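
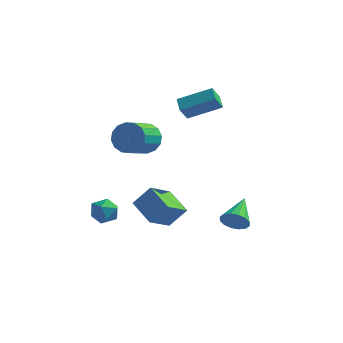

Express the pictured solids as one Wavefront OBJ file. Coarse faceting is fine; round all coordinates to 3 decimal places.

v -2.97 -3.155 -2.26
v -2.265 -3.63 -2.116
v -3.595 -3.75 -1.164
v -2.89 -4.225 -1.02
v -2.87 -3.374 -0.886
v -2.485 -3.006 -1.563
v -3.375 -4.374 -1.717
v -2.99 -4.006 -2.394
v -2.516 -4.383 -1.781
v -2.204 -3.765 -1.267
v -3.656 -3.615 -2.013
v -3.344 -2.997 -1.499
v 2.907 -0.098 -3.221
v 3.202 -0.401 -2.507
v 2.853 1.698 -2.439
v 3.55 -0.291 -2.734
v 3.726 -0.13 -3.092
v 3.682 0.039 -3.484
v 3.43 0.172 -3.806
v 3.038 0.233 -3.971
v 2.611 0.205 -3.936
v 2.263 0.095 -3.709
v 2.087 -0.066 -3.351
v 2.131 -0.235 -2.959
v 2.383 -0.368 -2.637
v 2.775 -0.429 -2.472
v -0.882 -2.582 -2.666
v -2.183 -1.635 -2.004
v -0.326 -1.176 -3.586
v -1.627 -0.228 -2.924
v -0.033 -2.192 -1.556
v -1.334 -1.244 -0.894
v 0.523 -0.785 -2.476
v -0.778 0.162 -1.814
v -2.932 2.128 0.859
v -2.617 1.652 -0.01
v -2.934 0.016 0.771
v -3.248 0.492 1.641
v -2.172 1.707 0.287
v -2.488 0.072 1.068
v -1.93 1.876 0.738
v -2.247 0.24 1.519
v -1.957 2.112 1.221
v -2.273 0.476 2.002
v -2.245 2.352 1.607
v -2.561 0.716 2.388
v -2.717 2.532 1.793
v -3.033 0.897 2.574
v -3.246 2.604 1.729
v -3.563 0.968 2.51
v -3.692 2.548 1.432
v -4.008 0.913 2.213
v -3.933 2.38 0.981
v -4.25 0.744 1.762
v -3.907 2.144 0.498
v -4.223 0.508 1.279
v -3.619 1.904 0.112
v -3.935 0.268 0.893
v -3.147 1.723 -0.074
v -3.463 0.088 0.707
v -0.621 2.412 2.637
v -0.838 1.829 3.495
v -1.06 3.156 3.032
v -1.277 2.573 3.89
v 1.157 3.007 3.49
v 0.94 2.424 4.348
v 0.718 3.751 3.885
v 0.501 3.168 4.743
f 1 12 6
f 1 6 2
f 1 2 8
f 1 8 11
f 1 11 12
f 2 6 10
f 6 12 5
f 12 11 3
f 11 8 7
f 8 2 9
f 4 10 5
f 4 5 3
f 4 3 7
f 4 7 9
f 4 9 10
f 5 10 6
f 3 5 12
f 7 3 11
f 9 7 8
f 10 9 2
f 14 13 16
f 14 16 15
f 16 13 17
f 16 17 15
f 17 13 18
f 17 18 15
f 18 13 19
f 18 19 15
f 19 13 20
f 19 20 15
f 20 13 21
f 20 21 15
f 21 13 22
f 21 22 15
f 22 13 23
f 22 23 15
f 23 13 24
f 23 24 15
f 24 13 25
f 24 25 15
f 25 13 26
f 25 26 15
f 26 13 14
f 26 14 15
f 28 30 27
f 31 28 27
f 27 30 29
f 29 31 27
f 28 34 30
f 32 28 31
f 32 34 28
f 30 34 29
f 33 31 29
f 29 34 33
f 33 32 31
f 34 32 33
f 36 35 39
f 36 39 37
f 37 39 40
f 37 40 38
f 39 35 41
f 39 41 40
f 40 41 42
f 40 42 38
f 41 35 43
f 41 43 42
f 42 43 44
f 42 44 38
f 43 35 45
f 43 45 44
f 44 45 46
f 44 46 38
f 45 35 47
f 45 47 46
f 46 47 48
f 46 48 38
f 47 35 49
f 47 49 48
f 48 49 50
f 48 50 38
f 49 35 51
f 49 51 50
f 50 51 52
f 50 52 38
f 51 35 53
f 51 53 52
f 52 53 54
f 52 54 38
f 53 35 55
f 53 55 54
f 54 55 56
f 54 56 38
f 55 35 57
f 55 57 56
f 56 57 58
f 56 58 38
f 57 35 59
f 57 59 58
f 58 59 60
f 58 60 38
f 59 35 36
f 59 36 60
f 60 36 37
f 60 37 38
f 62 64 61
f 65 62 61
f 61 64 63
f 63 65 61
f 62 68 64
f 66 62 65
f 66 68 62
f 64 68 63
f 67 65 63
f 63 68 67
f 67 66 65
f 68 66 67



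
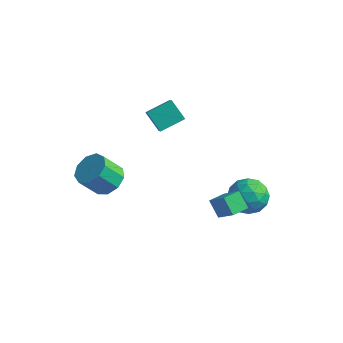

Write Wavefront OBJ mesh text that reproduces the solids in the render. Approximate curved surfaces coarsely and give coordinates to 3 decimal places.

v -2.499 0.115 2.228
v -1.619 -1.057 3.545
v -1.836 1.133 2.692
v -0.957 -0.039 4.009
v -1.623 -0.101 1.451
v -0.744 -1.273 2.768
v -0.961 0.917 1.915
v -0.081 -0.255 3.232
v 2.505 -1.462 -1.802
v 1.855 -1.213 -1.085
v 2.786 -0.618 -1.841
v 2.135 -0.369 -1.123
v 3.445 -1.731 -0.857
v 2.794 -1.482 -0.139
v 3.725 -0.887 -0.895
v 3.075 -0.638 -0.178
v 2.479 2.341 -2.978
v 3.265 1.648 -3.066
v 1.515 1.152 -2.234
v 2.301 0.459 -2.322
v 2.387 1.27 -1.658
v 2.982 2.005 -2.118
v 1.798 0.795 -3.182
v 2.393 1.53 -3.642
v 2.844 0.693 -3.192
v 3.208 0.987 -2.251
v 1.572 1.813 -3.049
v 1.936 2.107 -2.108
v 2.956 2.099 -3.087
v 1.824 0.701 -2.213
v 1.874 1.178 -1.823
v 2.336 0.771 -1.875
v 2.79 2.308 -2.53
v 3.252 1.901 -2.582
v 2.736 1.679 -1.754
v 1.528 0.899 -2.718
v 1.99 0.492 -2.77
v 2.444 2.029 -3.425
v 2.906 1.622 -3.477
v 2.044 1.121 -3.546
v 3.171 1.13 -3.213
v 2.605 0.432 -2.776
v 2.309 0.629 -3.281
v 2.659 1.061 -3.551
v 3.385 1.303 -2.66
v 2.819 0.604 -2.223
v 2.869 1.081 -1.832
v 3.219 1.513 -2.102
v 3.138 0.741 -2.734
v 1.961 2.196 -3.077
v 1.395 1.497 -2.64
v 1.561 1.287 -3.198
v 1.911 1.719 -3.468
v 2.175 2.368 -2.524
v 1.609 1.67 -2.087
v 2.121 1.739 -1.749
v 2.471 2.171 -2.019
v 1.642 2.059 -2.566
v -2.56 -2.858 -0.54
v -2.103 -3.618 -0.744
v -2.684 -4.262 0.356
v -3.14 -3.502 0.56
v -1.766 -3.265 -0.358
v -2.347 -3.908 0.741
v -1.8 -2.72 -0.058
v -2.381 -3.364 1.042
v -2.19 -2.241 0.017
v -2.771 -2.884 1.117
v -2.752 -2.05 -0.168
v -3.333 -2.694 0.931
v -3.225 -2.237 -0.528
v -3.806 -2.881 0.572
v -3.386 -2.715 -0.893
v -3.967 -3.359 0.207
v -3.161 -3.26 -1.092
v -3.741 -3.904 0.007
v -2.654 -3.617 -1.034
v -3.235 -4.26 0.066
f 2 4 1
f 5 2 1
f 1 4 3
f 3 5 1
f 2 8 4
f 6 2 5
f 6 8 2
f 4 8 3
f 7 5 3
f 3 8 7
f 7 6 5
f 8 6 7
f 10 12 9
f 13 10 9
f 9 12 11
f 11 13 9
f 10 16 12
f 14 10 13
f 14 16 10
f 12 16 11
f 15 13 11
f 11 16 15
f 15 14 13
f 16 14 15
f 17 54 33
f 54 28 57
f 33 57 22
f 54 57 33
f 17 33 29
f 33 22 34
f 29 34 18
f 33 34 29
f 17 29 38
f 29 18 39
f 38 39 24
f 29 39 38
f 17 38 50
f 38 24 53
f 50 53 27
f 38 53 50
f 17 50 54
f 50 27 58
f 54 58 28
f 50 58 54
f 18 34 45
f 34 22 48
f 45 48 26
f 34 48 45
f 22 57 35
f 57 28 56
f 35 56 21
f 57 56 35
f 28 58 55
f 58 27 51
f 55 51 19
f 58 51 55
f 27 53 52
f 53 24 40
f 52 40 23
f 53 40 52
f 24 39 44
f 39 18 41
f 44 41 25
f 39 41 44
f 20 46 32
f 46 26 47
f 32 47 21
f 46 47 32
f 20 32 30
f 32 21 31
f 30 31 19
f 32 31 30
f 20 30 37
f 30 19 36
f 37 36 23
f 30 36 37
f 20 37 42
f 37 23 43
f 42 43 25
f 37 43 42
f 20 42 46
f 42 25 49
f 46 49 26
f 42 49 46
f 21 47 35
f 47 26 48
f 35 48 22
f 47 48 35
f 19 31 55
f 31 21 56
f 55 56 28
f 31 56 55
f 23 36 52
f 36 19 51
f 52 51 27
f 36 51 52
f 25 43 44
f 43 23 40
f 44 40 24
f 43 40 44
f 26 49 45
f 49 25 41
f 45 41 18
f 49 41 45
f 60 59 63
f 60 63 61
f 61 63 64
f 61 64 62
f 63 59 65
f 63 65 64
f 64 65 66
f 64 66 62
f 65 59 67
f 65 67 66
f 66 67 68
f 66 68 62
f 67 59 69
f 67 69 68
f 68 69 70
f 68 70 62
f 69 59 71
f 69 71 70
f 70 71 72
f 70 72 62
f 71 59 73
f 71 73 72
f 72 73 74
f 72 74 62
f 73 59 75
f 73 75 74
f 74 75 76
f 74 76 62
f 75 59 77
f 75 77 76
f 76 77 78
f 76 78 62
f 77 59 60
f 77 60 78
f 78 60 61
f 78 61 62



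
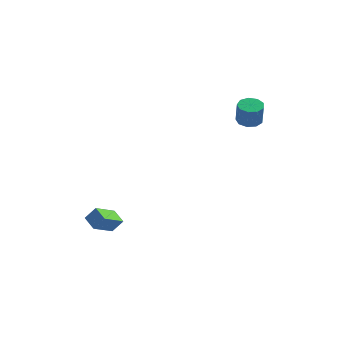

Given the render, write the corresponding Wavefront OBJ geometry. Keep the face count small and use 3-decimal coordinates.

v -1.592 -2.666 -3.9
v -2.02 -3.901 -3.186
v -2.33 -2.196 -3.53
v -2.758 -3.432 -2.816
v -1.082 -2.428 -3.184
v -1.51 -3.664 -2.47
v -1.82 -1.959 -2.814
v -2.248 -3.194 -2.1
v 3.9 2.115 3.189
v 4.445 1.72 2.996
v 4.645 1.39 4.238
v 4.1 1.785 4.431
v 4.591 2.166 3.091
v 4.791 1.836 4.333
v 4.414 2.588 3.232
v 4.614 2.258 4.473
v 3.996 2.789 3.353
v 4.197 2.459 4.594
v 3.533 2.674 3.397
v 3.734 2.344 4.638
v 3.242 2.298 3.344
v 3.443 1.968 4.585
v 3.258 1.836 3.219
v 3.459 1.506 4.46
v 3.575 1.504 3.08
v 3.775 1.175 4.321
v 4.043 1.459 2.992
v 4.244 1.129 4.233
f 2 4 1
f 5 2 1
f 1 4 3
f 3 5 1
f 2 8 4
f 6 2 5
f 6 8 2
f 4 8 3
f 7 5 3
f 3 8 7
f 7 6 5
f 8 6 7
f 10 9 13
f 10 13 11
f 11 13 14
f 11 14 12
f 13 9 15
f 13 15 14
f 14 15 16
f 14 16 12
f 15 9 17
f 15 17 16
f 16 17 18
f 16 18 12
f 17 9 19
f 17 19 18
f 18 19 20
f 18 20 12
f 19 9 21
f 19 21 20
f 20 21 22
f 20 22 12
f 21 9 23
f 21 23 22
f 22 23 24
f 22 24 12
f 23 9 25
f 23 25 24
f 24 25 26
f 24 26 12
f 25 9 27
f 25 27 26
f 26 27 28
f 26 28 12
f 27 9 10
f 27 10 28
f 28 10 11
f 28 11 12



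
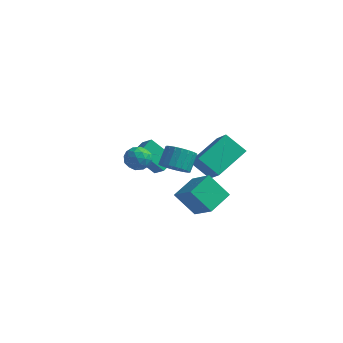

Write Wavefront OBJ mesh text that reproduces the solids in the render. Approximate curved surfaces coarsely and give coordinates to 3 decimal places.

v 1.747 -2.68 -1.522
v 0.744 -2.857 -0.393
v 2.038 -1.38 -1.059
v 1.035 -1.557 0.069
v 2.925 -3.283 -0.569
v 1.922 -3.46 0.559
v 3.216 -1.983 -0.107
v 2.213 -2.16 1.022
v 0.271 -1.934 0.782
v 0.586 -2.457 1.283
v 0.564 -1.69 2.099
v 0.249 -1.166 1.598
v 0.853 -2.314 1.156
v 0.831 -1.547 1.972
v 1.02 -2.106 0.965
v 0.998 -1.339 1.78
v 1.057 -1.868 0.742
v 1.035 -1.1 1.557
v 0.959 -1.641 0.526
v 0.936 -0.874 1.341
v 0.741 -1.465 0.354
v 0.719 -0.697 1.169
v 0.442 -1.37 0.256
v 0.42 -0.602 1.072
v 0.114 -1.372 0.249
v 0.091 -0.605 1.065
v -0.188 -1.472 0.335
v -0.21 -0.704 1.15
v -0.409 -1.651 0.498
v -0.432 -0.884 1.313
v -0.514 -1.879 0.71
v -0.536 -1.112 1.525
v -0.482 -2.117 0.934
v -0.504 -1.35 1.75
v -0.32 -2.323 1.132
v -0.343 -1.556 1.948
v -0.056 -2.462 1.27
v -0.079 -1.694 2.086
v 0.264 -2.509 1.324
v 0.242 -1.742 2.139
v -3.686 3.34 -3.835
v -4.941 3.046 -2.622
v -3.497 4.291 -3.408
v -4.752 3.998 -2.195
v -2.888 2.862 -3.125
v -4.143 2.569 -1.912
v -2.699 3.814 -2.698
v -3.954 3.52 -1.485
v -0.077 1.202 -0.425
v 0.512 3.023 0.464
v -0.939 1.938 -1.361
v -0.35 3.759 -0.472
v 1.01 1.301 -1.348
v 1.599 3.122 -0.459
v 0.148 2.037 -2.284
v 0.737 3.858 -1.395
v -1.234 -2.456 2.115
v -0.611 -2.801 1.973
v -1.709 -2.919 1.147
v -1.086 -3.264 1.005
v -1.492 -3.465 1.572
v -1.198 -3.179 2.171
v -1.122 -2.541 0.949
v -0.828 -2.255 1.548
v -0.542 -2.853 1.253
v -0.77 -3.424 1.638
v -1.55 -2.296 1.482
v -1.778 -2.867 1.867
v -0.88 -2.588 2.129
v -1.44 -3.132 0.991
v -1.678 -3.25 1.324
v -1.312 -3.453 1.241
v -1.225 -2.81 2.245
v -0.859 -3.013 2.162
v -1.377 -3.403 1.926
v -1.461 -2.707 0.958
v -1.095 -2.91 0.875
v -1.008 -2.267 1.879
v -0.642 -2.47 1.796
v -0.943 -2.317 1.194
v -0.474 -2.821 1.623
v -0.754 -3.093 1.054
v -0.775 -2.669 1.021
v -0.602 -2.5 1.372
v -0.608 -3.157 1.849
v -0.888 -3.429 1.28
v -1.126 -3.547 1.613
v -0.953 -3.379 1.965
v -0.568 -3.187 1.426
v -1.432 -2.291 1.84
v -1.712 -2.563 1.271
v -1.367 -2.341 1.155
v -1.194 -2.173 1.507
v -1.566 -2.627 2.066
v -1.846 -2.899 1.497
v -1.718 -3.22 1.748
v -1.545 -3.051 2.099
v -1.752 -2.533 1.694
f 2 4 1
f 5 2 1
f 1 4 3
f 3 5 1
f 2 8 4
f 6 2 5
f 6 8 2
f 4 8 3
f 7 5 3
f 3 8 7
f 7 6 5
f 8 6 7
f 10 9 13
f 10 13 11
f 11 13 14
f 11 14 12
f 13 9 15
f 13 15 14
f 14 15 16
f 14 16 12
f 15 9 17
f 15 17 16
f 16 17 18
f 16 18 12
f 17 9 19
f 17 19 18
f 18 19 20
f 18 20 12
f 19 9 21
f 19 21 20
f 20 21 22
f 20 22 12
f 21 9 23
f 21 23 22
f 22 23 24
f 22 24 12
f 23 9 25
f 23 25 24
f 24 25 26
f 24 26 12
f 25 9 27
f 25 27 26
f 26 27 28
f 26 28 12
f 27 9 29
f 27 29 28
f 28 29 30
f 28 30 12
f 29 9 31
f 29 31 30
f 30 31 32
f 30 32 12
f 31 9 33
f 31 33 32
f 32 33 34
f 32 34 12
f 33 9 35
f 33 35 34
f 34 35 36
f 34 36 12
f 35 9 37
f 35 37 36
f 36 37 38
f 36 38 12
f 37 9 39
f 37 39 38
f 38 39 40
f 38 40 12
f 39 9 10
f 39 10 40
f 40 10 11
f 40 11 12
f 42 44 41
f 45 42 41
f 41 44 43
f 43 45 41
f 42 48 44
f 46 42 45
f 46 48 42
f 44 48 43
f 47 45 43
f 43 48 47
f 47 46 45
f 48 46 47
f 50 52 49
f 53 50 49
f 49 52 51
f 51 53 49
f 50 56 52
f 54 50 53
f 54 56 50
f 52 56 51
f 55 53 51
f 51 56 55
f 55 54 53
f 56 54 55
f 57 94 73
f 94 68 97
f 73 97 62
f 94 97 73
f 57 73 69
f 73 62 74
f 69 74 58
f 73 74 69
f 57 69 78
f 69 58 79
f 78 79 64
f 69 79 78
f 57 78 90
f 78 64 93
f 90 93 67
f 78 93 90
f 57 90 94
f 90 67 98
f 94 98 68
f 90 98 94
f 58 74 85
f 74 62 88
f 85 88 66
f 74 88 85
f 62 97 75
f 97 68 96
f 75 96 61
f 97 96 75
f 68 98 95
f 98 67 91
f 95 91 59
f 98 91 95
f 67 93 92
f 93 64 80
f 92 80 63
f 93 80 92
f 64 79 84
f 79 58 81
f 84 81 65
f 79 81 84
f 60 86 72
f 86 66 87
f 72 87 61
f 86 87 72
f 60 72 70
f 72 61 71
f 70 71 59
f 72 71 70
f 60 70 77
f 70 59 76
f 77 76 63
f 70 76 77
f 60 77 82
f 77 63 83
f 82 83 65
f 77 83 82
f 60 82 86
f 82 65 89
f 86 89 66
f 82 89 86
f 61 87 75
f 87 66 88
f 75 88 62
f 87 88 75
f 59 71 95
f 71 61 96
f 95 96 68
f 71 96 95
f 63 76 92
f 76 59 91
f 92 91 67
f 76 91 92
f 65 83 84
f 83 63 80
f 84 80 64
f 83 80 84
f 66 89 85
f 89 65 81
f 85 81 58
f 89 81 85



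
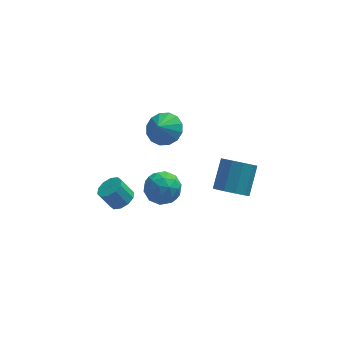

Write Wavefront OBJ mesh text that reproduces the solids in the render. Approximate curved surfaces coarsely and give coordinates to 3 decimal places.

v -1.373 -2.021 -0.478
v -0.589 -1.557 0.068
v -0.691 -3.563 -0.148
v 0.093 -3.099 0.398
v -0.898 -3.09 0.78
v -1.319 -2.137 0.576
v 0.039 -2.983 -0.656
v -0.382 -2.03 -0.86
v 0.284 -2.152 -0.042
v -0.295 -2.218 0.846
v -0.985 -2.902 -0.926
v -1.564 -2.968 -0.038
v -1.041 -1.653 -0.234
v -0.239 -3.467 0.154
v -0.822 -3.461 0.379
v -0.361 -3.189 0.7
v -1.47 -1.994 0.065
v -1.009 -1.722 0.386
v -1.191 -2.623 0.804
v -0.271 -3.398 -0.466
v 0.19 -3.126 -0.145
v -0.919 -1.931 -0.78
v -0.458 -1.659 -0.459
v -0.089 -2.497 -0.884
v -0.067 -1.731 0.022
v 0.334 -2.637 0.216
v 0.302 -2.569 -0.403
v 0.055 -2.009 -0.523
v -0.407 -1.769 0.544
v -0.007 -2.676 0.738
v -0.589 -2.67 0.963
v -0.837 -2.11 0.843
v 0.106 -2.119 0.479
v -1.273 -2.444 -0.818
v -0.873 -3.351 -0.624
v -0.443 -3.01 -0.923
v -0.691 -2.45 -1.043
v -1.614 -2.483 -0.296
v -1.213 -3.389 -0.102
v -1.335 -3.111 0.443
v -1.582 -2.551 0.323
v -1.386 -3.001 -0.559
v -2.803 -3.144 -0.105
v -2.166 -2.996 0.262
v -2.78 -2.807 1.252
v -3.417 -2.956 0.885
v -2.326 -2.598 0.087
v -2.94 -2.409 1.077
v -2.669 -2.408 -0.162
v -3.283 -2.22 0.828
v -3.063 -2.5 -0.389
v -3.677 -2.312 0.602
v -3.357 -2.838 -0.507
v -3.971 -2.65 0.483
v -3.44 -3.293 -0.472
v -4.054 -3.104 0.518
v -3.28 -3.691 -0.297
v -3.894 -3.502 0.693
v -2.937 -3.88 -0.048
v -3.551 -3.692 0.942
v -2.543 -3.788 0.178
v -3.157 -3.6 1.169
v -2.249 -3.45 0.297
v -2.863 -3.262 1.287
v 3.37 -0.042 -3.868
v 4.309 -0.404 -3.949
v 4.929 0.919 -2.673
v 3.99 1.282 -2.592
v 4.238 0.044 -4.378
v 4.858 1.367 -3.102
v 3.835 0.459 -4.612
v 4.454 1.782 -3.336
v 3.254 0.683 -4.563
v 3.874 2.006 -3.286
v 2.718 0.63 -4.247
v 3.338 1.953 -2.971
v 2.431 0.321 -3.787
v 3.051 1.644 -2.511
v 2.502 -0.127 -3.358
v 3.122 1.196 -2.082
v 2.906 -0.542 -3.124
v 3.525 0.781 -1.848
v 3.486 -0.766 -3.174
v 4.106 0.557 -1.897
v 4.022 -0.713 -3.489
v 4.642 0.61 -2.213
v 0.207 3.89 -1.787
v 0.985 4.294 -1.156
v -0.227 3.33 -0.893
v 0.568 4.665 -1.126
v 0.054 4.828 -1.274
v -0.419 4.74 -1.559
v -0.724 4.424 -1.905
v -0.78 3.965 -2.219
v -0.571 3.486 -2.418
v -0.153 3.115 -2.447
v 0.361 2.952 -2.3
v 0.833 3.04 -2.015
v 1.138 3.356 -1.668
v 1.194 3.815 -1.354
f 1 38 17
f 38 12 41
f 17 41 6
f 38 41 17
f 1 17 13
f 17 6 18
f 13 18 2
f 17 18 13
f 1 13 22
f 13 2 23
f 22 23 8
f 13 23 22
f 1 22 34
f 22 8 37
f 34 37 11
f 22 37 34
f 1 34 38
f 34 11 42
f 38 42 12
f 34 42 38
f 2 18 29
f 18 6 32
f 29 32 10
f 18 32 29
f 6 41 19
f 41 12 40
f 19 40 5
f 41 40 19
f 12 42 39
f 42 11 35
f 39 35 3
f 42 35 39
f 11 37 36
f 37 8 24
f 36 24 7
f 37 24 36
f 8 23 28
f 23 2 25
f 28 25 9
f 23 25 28
f 4 30 16
f 30 10 31
f 16 31 5
f 30 31 16
f 4 16 14
f 16 5 15
f 14 15 3
f 16 15 14
f 4 14 21
f 14 3 20
f 21 20 7
f 14 20 21
f 4 21 26
f 21 7 27
f 26 27 9
f 21 27 26
f 4 26 30
f 26 9 33
f 30 33 10
f 26 33 30
f 5 31 19
f 31 10 32
f 19 32 6
f 31 32 19
f 3 15 39
f 15 5 40
f 39 40 12
f 15 40 39
f 7 20 36
f 20 3 35
f 36 35 11
f 20 35 36
f 9 27 28
f 27 7 24
f 28 24 8
f 27 24 28
f 10 33 29
f 33 9 25
f 29 25 2
f 33 25 29
f 44 43 47
f 44 47 45
f 45 47 48
f 45 48 46
f 47 43 49
f 47 49 48
f 48 49 50
f 48 50 46
f 49 43 51
f 49 51 50
f 50 51 52
f 50 52 46
f 51 43 53
f 51 53 52
f 52 53 54
f 52 54 46
f 53 43 55
f 53 55 54
f 54 55 56
f 54 56 46
f 55 43 57
f 55 57 56
f 56 57 58
f 56 58 46
f 57 43 59
f 57 59 58
f 58 59 60
f 58 60 46
f 59 43 61
f 59 61 60
f 60 61 62
f 60 62 46
f 61 43 63
f 61 63 62
f 62 63 64
f 62 64 46
f 63 43 44
f 63 44 64
f 64 44 45
f 64 45 46
f 66 65 69
f 66 69 67
f 67 69 70
f 67 70 68
f 69 65 71
f 69 71 70
f 70 71 72
f 70 72 68
f 71 65 73
f 71 73 72
f 72 73 74
f 72 74 68
f 73 65 75
f 73 75 74
f 74 75 76
f 74 76 68
f 75 65 77
f 75 77 76
f 76 77 78
f 76 78 68
f 77 65 79
f 77 79 78
f 78 79 80
f 78 80 68
f 79 65 81
f 79 81 80
f 80 81 82
f 80 82 68
f 81 65 83
f 81 83 82
f 82 83 84
f 82 84 68
f 83 65 85
f 83 85 84
f 84 85 86
f 84 86 68
f 85 65 66
f 85 66 86
f 86 66 67
f 86 67 68
f 88 87 90
f 88 90 89
f 90 87 91
f 90 91 89
f 91 87 92
f 91 92 89
f 92 87 93
f 92 93 89
f 93 87 94
f 93 94 89
f 94 87 95
f 94 95 89
f 95 87 96
f 95 96 89
f 96 87 97
f 96 97 89
f 97 87 98
f 97 98 89
f 98 87 99
f 98 99 89
f 99 87 100
f 99 100 89
f 100 87 88
f 100 88 89



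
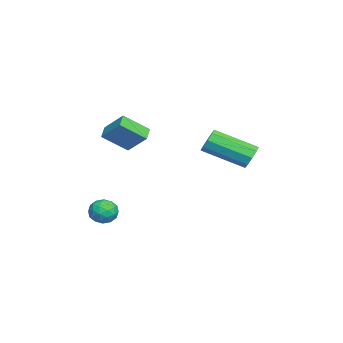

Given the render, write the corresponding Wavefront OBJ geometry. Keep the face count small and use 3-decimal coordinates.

v 0.383 -3.86 -0.096
v -0.329 -3.794 0.263
v 0.016 -2.664 -1.044
v -0.695 -2.598 -0.686
v 0.955 -2.922 0.866
v 0.244 -2.856 1.224
v 0.589 -1.726 -0.083
v -0.123 -1.66 0.276
v 3.666 3.234 -0.045
v 3.965 2.957 -0.577
v 3.833 0.989 0.373
v 3.534 1.266 0.905
v 4.28 3.085 -0.269
v 4.148 1.117 0.681
v 4.307 3.282 0.143
v 4.175 1.314 1.094
v 4.035 3.457 0.468
v 3.903 1.489 1.418
v 3.59 3.528 0.552
v 3.458 1.559 1.503
v 3.18 3.461 0.357
v 3.048 1.492 1.307
v 2.998 3.288 -0.027
v 2.866 1.32 0.924
v 3.129 3.09 -0.419
v 2.997 1.121 0.532
v 3.51 2.959 -0.636
v 3.379 0.991 0.314
v 3.726 -3.04 -4.197
v 4.241 -3.134 -3.679
v 2.939 -3.626 -3.521
v 3.454 -3.72 -3.003
v 3.184 -3.048 -3.136
v 3.67 -2.686 -3.554
v 3.51 -4.074 -3.646
v 3.996 -3.712 -4.064
v 4.107 -3.773 -3.339
v 3.906 -3.139 -3.024
v 3.274 -3.621 -4.176
v 3.073 -2.987 -3.861
v 4.052 -3.036 -3.997
v 3.128 -3.724 -3.203
v 2.969 -3.329 -3.281
v 3.272 -3.384 -2.977
v 3.717 -2.773 -3.924
v 4.02 -2.828 -3.62
v 3.399 -2.777 -3.301
v 3.16 -3.932 -3.58
v 3.463 -3.987 -3.276
v 3.908 -3.376 -4.223
v 4.211 -3.431 -3.919
v 3.781 -3.983 -3.899
v 4.276 -3.466 -3.493
v 3.814 -3.81 -3.096
v 3.847 -4.019 -3.473
v 4.132 -3.806 -3.719
v 4.158 -3.094 -3.308
v 3.696 -3.438 -2.91
v 3.537 -3.043 -2.989
v 3.823 -2.83 -3.234
v 4.08 -3.469 -3.108
v 3.484 -3.322 -4.29
v 3.022 -3.666 -3.892
v 3.357 -3.93 -3.966
v 3.643 -3.717 -4.211
v 3.366 -2.95 -4.104
v 2.904 -3.294 -3.707
v 3.048 -2.954 -3.481
v 3.333 -2.741 -3.727
v 3.1 -3.291 -4.092
f 2 4 1
f 5 2 1
f 1 4 3
f 3 5 1
f 2 8 4
f 6 2 5
f 6 8 2
f 4 8 3
f 7 5 3
f 3 8 7
f 7 6 5
f 8 6 7
f 10 9 13
f 10 13 11
f 11 13 14
f 11 14 12
f 13 9 15
f 13 15 14
f 14 15 16
f 14 16 12
f 15 9 17
f 15 17 16
f 16 17 18
f 16 18 12
f 17 9 19
f 17 19 18
f 18 19 20
f 18 20 12
f 19 9 21
f 19 21 20
f 20 21 22
f 20 22 12
f 21 9 23
f 21 23 22
f 22 23 24
f 22 24 12
f 23 9 25
f 23 25 24
f 24 25 26
f 24 26 12
f 25 9 27
f 25 27 26
f 26 27 28
f 26 28 12
f 27 9 10
f 27 10 28
f 28 10 11
f 28 11 12
f 29 66 45
f 66 40 69
f 45 69 34
f 66 69 45
f 29 45 41
f 45 34 46
f 41 46 30
f 45 46 41
f 29 41 50
f 41 30 51
f 50 51 36
f 41 51 50
f 29 50 62
f 50 36 65
f 62 65 39
f 50 65 62
f 29 62 66
f 62 39 70
f 66 70 40
f 62 70 66
f 30 46 57
f 46 34 60
f 57 60 38
f 46 60 57
f 34 69 47
f 69 40 68
f 47 68 33
f 69 68 47
f 40 70 67
f 70 39 63
f 67 63 31
f 70 63 67
f 39 65 64
f 65 36 52
f 64 52 35
f 65 52 64
f 36 51 56
f 51 30 53
f 56 53 37
f 51 53 56
f 32 58 44
f 58 38 59
f 44 59 33
f 58 59 44
f 32 44 42
f 44 33 43
f 42 43 31
f 44 43 42
f 32 42 49
f 42 31 48
f 49 48 35
f 42 48 49
f 32 49 54
f 49 35 55
f 54 55 37
f 49 55 54
f 32 54 58
f 54 37 61
f 58 61 38
f 54 61 58
f 33 59 47
f 59 38 60
f 47 60 34
f 59 60 47
f 31 43 67
f 43 33 68
f 67 68 40
f 43 68 67
f 35 48 64
f 48 31 63
f 64 63 39
f 48 63 64
f 37 55 56
f 55 35 52
f 56 52 36
f 55 52 56
f 38 61 57
f 61 37 53
f 57 53 30
f 61 53 57



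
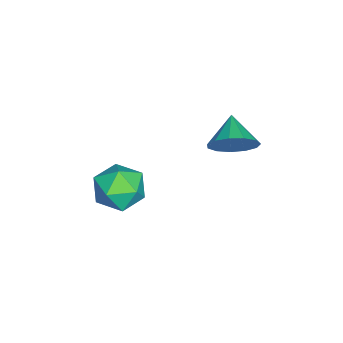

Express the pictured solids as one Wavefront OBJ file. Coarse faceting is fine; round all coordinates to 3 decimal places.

v 3.284 0.307 0.165
v 3.642 -0.21 -0.905
v 1.738 -0.97 0.265
v 2.096 -1.487 -0.805
v 2.784 -1.637 0.216
v 3.739 -0.848 0.155
v 1.641 -0.332 -0.795
v 2.596 0.457 -0.856
v 2.626 -0.605 -1.498
v 3.332 -1.411 -0.873
v 2.048 0.231 0.233
v 2.754 -0.575 0.858
v 2.455 4.078 3.344
v 3.001 3.988 4.271
v 1.185 3.722 4.056
v 2.819 4.567 4.235
v 2.521 4.991 3.916
v 2.202 5.126 3.416
v 1.964 4.927 2.892
v 1.882 4.459 2.512
v 1.982 3.87 2.395
v 2.232 3.348 2.58
v 2.553 3.057 3.007
v 2.844 3.09 3.541
v 3.01 3.437 4.012
f 1 12 6
f 1 6 2
f 1 2 8
f 1 8 11
f 1 11 12
f 2 6 10
f 6 12 5
f 12 11 3
f 11 8 7
f 8 2 9
f 4 10 5
f 4 5 3
f 4 3 7
f 4 7 9
f 4 9 10
f 5 10 6
f 3 5 12
f 7 3 11
f 9 7 8
f 10 9 2
f 14 13 16
f 14 16 15
f 16 13 17
f 16 17 15
f 17 13 18
f 17 18 15
f 18 13 19
f 18 19 15
f 19 13 20
f 19 20 15
f 20 13 21
f 20 21 15
f 21 13 22
f 21 22 15
f 22 13 23
f 22 23 15
f 23 13 24
f 23 24 15
f 24 13 25
f 24 25 15
f 25 13 14
f 25 14 15



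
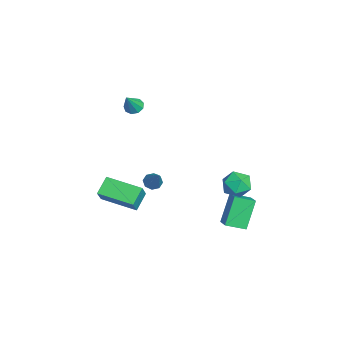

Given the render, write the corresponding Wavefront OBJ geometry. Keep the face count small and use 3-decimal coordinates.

v -1.041 4.682 -3.06
v -1.006 3.58 -2.667
v -0.165 4.854 -2.656
v -0.129 3.753 -2.264
v -0.211 4.147 -4.636
v -0.175 3.046 -4.244
v 0.666 4.32 -4.233
v 0.701 3.218 -3.84
v -3.147 -1.268 2.819
v -2.718 -1.416 2.508
v -2.473 -1.672 3.941
v -2.682 -1.057 2.615
v -2.864 -0.797 2.818
v -3.178 -0.758 3.021
v -3.478 -0.957 3.13
v -3.623 -1.302 3.093
v -3.546 -1.631 2.928
v -3.282 -1.791 2.712
v -2.955 -1.705 2.546
v -1.732 -3.08 -3.379
v -2.538 -2.577 -2.697
v -0.833 -1.249 -3.668
v -1.64 -0.746 -2.986
v -1.02 -3.274 -2.394
v -1.827 -2.771 -1.712
v -0.122 -1.443 -2.683
v -0.928 -0.94 -2.001
v 1.563 3.911 0.31
v 1.906 3.612 -0.434
v 0.274 3.868 -0.266
v 0.617 3.569 -1.01
v 0.611 3.064 -0.299
v 1.408 3.09 0.058
v 0.772 4.39 -0.758
v 1.569 4.416 -0.401
v 1.417 3.907 -1.094
v 1.318 3.088 -0.811
v 0.862 4.392 0.111
v 0.763 3.573 0.394
v -2.611 -0.34 -2.759
v -2.195 -0.408 -3.097
v -1.509 -0.04 -1.461
v -2.322 -0.015 -3.08
v -2.619 0.188 -2.875
v -2.911 0.081 -2.603
v -3.027 -0.271 -2.422
v -2.901 -0.664 -2.439
v -2.604 -0.867 -2.644
v -2.312 -0.761 -2.916
f 2 4 1
f 5 2 1
f 1 4 3
f 3 5 1
f 2 8 4
f 6 2 5
f 6 8 2
f 4 8 3
f 7 5 3
f 3 8 7
f 7 6 5
f 8 6 7
f 10 9 12
f 10 12 11
f 12 9 13
f 12 13 11
f 13 9 14
f 13 14 11
f 14 9 15
f 14 15 11
f 15 9 16
f 15 16 11
f 16 9 17
f 16 17 11
f 17 9 18
f 17 18 11
f 18 9 19
f 18 19 11
f 19 9 10
f 19 10 11
f 21 23 20
f 24 21 20
f 20 23 22
f 22 24 20
f 21 27 23
f 25 21 24
f 25 27 21
f 23 27 22
f 26 24 22
f 22 27 26
f 26 25 24
f 27 25 26
f 28 39 33
f 28 33 29
f 28 29 35
f 28 35 38
f 28 38 39
f 29 33 37
f 33 39 32
f 39 38 30
f 38 35 34
f 35 29 36
f 31 37 32
f 31 32 30
f 31 30 34
f 31 34 36
f 31 36 37
f 32 37 33
f 30 32 39
f 34 30 38
f 36 34 35
f 37 36 29
f 41 40 43
f 41 43 42
f 43 40 44
f 43 44 42
f 44 40 45
f 44 45 42
f 45 40 46
f 45 46 42
f 46 40 47
f 46 47 42
f 47 40 48
f 47 48 42
f 48 40 49
f 48 49 42
f 49 40 41
f 49 41 42



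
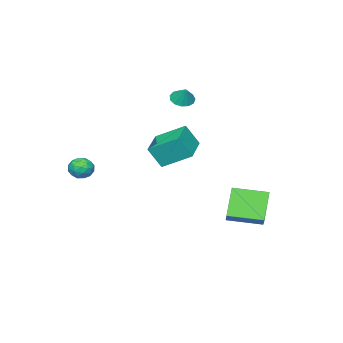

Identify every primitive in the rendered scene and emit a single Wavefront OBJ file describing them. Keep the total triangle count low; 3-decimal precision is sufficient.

v 2.843 -2.786 -1.065
v 3.296 -2.243 -1.168
v 3.544 -3.217 -0.252
v 3.997 -2.674 -0.355
v 3.359 -2.555 -0.056
v 2.926 -2.288 -0.558
v 3.914 -3.172 -0.862
v 3.481 -2.905 -1.364
v 3.959 -2.481 -1.042
v 3.615 -2.1 -0.544
v 3.225 -3.36 -0.876
v 2.881 -2.979 -0.378
v 3.008 -2.476 -1.188
v 3.832 -2.984 -0.232
v 3.456 -2.914 -0.056
v 3.723 -2.594 -0.117
v 2.79 -2.503 -0.83
v 3.057 -2.184 -0.89
v 3.093 -2.368 -0.236
v 3.783 -3.276 -0.53
v 4.05 -2.957 -0.59
v 3.117 -2.866 -1.303
v 3.384 -2.546 -1.364
v 3.747 -3.092 -1.184
v 3.664 -2.297 -1.174
v 4.076 -2.551 -0.696
v 4.027 -2.843 -0.994
v 3.773 -2.687 -1.29
v 3.462 -2.073 -0.882
v 3.874 -2.327 -0.404
v 3.499 -2.257 -0.228
v 3.244 -2.1 -0.523
v 3.851 -2.213 -0.808
v 2.966 -3.133 -1.016
v 3.378 -3.387 -0.538
v 3.596 -3.36 -0.897
v 3.341 -3.203 -1.192
v 2.764 -2.909 -0.724
v 3.176 -3.163 -0.246
v 3.067 -2.773 -0.13
v 2.813 -2.617 -0.426
v 2.989 -3.247 -0.612
v -3.108 3.782 -5.007
v -4.212 3.244 -3.517
v -2.489 4.322 -4.353
v -3.592 3.784 -2.864
v -2.008 2.216 -4.756
v -3.111 1.678 -3.267
v -1.388 2.756 -4.103
v -2.492 2.218 -2.613
v -3.727 -2.099 2.42
v -3.082 -2.102 2.175
v -3.413 -1.601 3.24
v -3.248 -1.777 2.041
v -3.567 -1.554 2.028
v -3.936 -1.504 2.139
v -4.239 -1.644 2.339
v -4.379 -1.927 2.565
v -4.312 -2.266 2.745
v -4.06 -2.551 2.821
v -3.701 -2.693 2.77
v -3.351 -2.646 2.608
v -3.12 -2.426 2.386
v -2.006 -1.549 -0.965
v -2.69 -0.087 -0.06
v -0.289 -0.608 -1.188
v -0.973 0.854 -0.284
v -1.547 -2.094 0.264
v -2.231 -0.632 1.168
v 0.17 -1.153 0.04
v -0.514 0.309 0.945
f 1 38 17
f 38 12 41
f 17 41 6
f 38 41 17
f 1 17 13
f 17 6 18
f 13 18 2
f 17 18 13
f 1 13 22
f 13 2 23
f 22 23 8
f 13 23 22
f 1 22 34
f 22 8 37
f 34 37 11
f 22 37 34
f 1 34 38
f 34 11 42
f 38 42 12
f 34 42 38
f 2 18 29
f 18 6 32
f 29 32 10
f 18 32 29
f 6 41 19
f 41 12 40
f 19 40 5
f 41 40 19
f 12 42 39
f 42 11 35
f 39 35 3
f 42 35 39
f 11 37 36
f 37 8 24
f 36 24 7
f 37 24 36
f 8 23 28
f 23 2 25
f 28 25 9
f 23 25 28
f 4 30 16
f 30 10 31
f 16 31 5
f 30 31 16
f 4 16 14
f 16 5 15
f 14 15 3
f 16 15 14
f 4 14 21
f 14 3 20
f 21 20 7
f 14 20 21
f 4 21 26
f 21 7 27
f 26 27 9
f 21 27 26
f 4 26 30
f 26 9 33
f 30 33 10
f 26 33 30
f 5 31 19
f 31 10 32
f 19 32 6
f 31 32 19
f 3 15 39
f 15 5 40
f 39 40 12
f 15 40 39
f 7 20 36
f 20 3 35
f 36 35 11
f 20 35 36
f 9 27 28
f 27 7 24
f 28 24 8
f 27 24 28
f 10 33 29
f 33 9 25
f 29 25 2
f 33 25 29
f 44 46 43
f 47 44 43
f 43 46 45
f 45 47 43
f 44 50 46
f 48 44 47
f 48 50 44
f 46 50 45
f 49 47 45
f 45 50 49
f 49 48 47
f 50 48 49
f 52 51 54
f 52 54 53
f 54 51 55
f 54 55 53
f 55 51 56
f 55 56 53
f 56 51 57
f 56 57 53
f 57 51 58
f 57 58 53
f 58 51 59
f 58 59 53
f 59 51 60
f 59 60 53
f 60 51 61
f 60 61 53
f 61 51 62
f 61 62 53
f 62 51 63
f 62 63 53
f 63 51 52
f 63 52 53
f 65 67 64
f 68 65 64
f 64 67 66
f 66 68 64
f 65 71 67
f 69 65 68
f 69 71 65
f 67 71 66
f 70 68 66
f 66 71 70
f 70 69 68
f 71 69 70



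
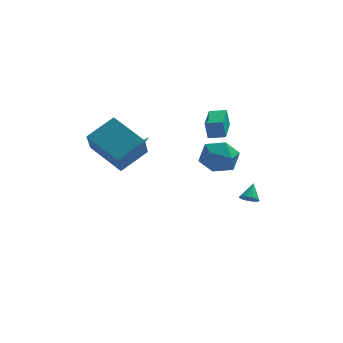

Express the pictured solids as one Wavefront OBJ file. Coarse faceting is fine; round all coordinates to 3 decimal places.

v 1.204 1.728 0.636
v 1.805 1.276 1.444
v -0.185 0.704 1.096
v 0.416 0.252 1.904
v 0.1 1.307 1.976
v 0.959 1.94 1.691
v 0.661 0.04 0.849
v 1.52 0.673 0.564
v 1.47 0.232 1.575
v 1.123 1.016 2.272
v 0.497 0.964 0.268
v 0.15 1.748 0.965
v -4.095 0.88 1.022
v -3.718 0.692 0.718
v -2.725 2.18 1.918
v -3.788 0.845 0.604
v -3.905 1.003 0.554
v -4.051 1.142 0.575
v -4.204 1.241 0.665
v -4.34 1.286 0.809
v -4.439 1.268 0.985
v -4.485 1.192 1.167
v -4.472 1.068 1.327
v -4.402 0.915 1.441
v -4.285 0.757 1.491
v -4.139 0.618 1.47
v -3.986 0.519 1.38
v -3.85 0.474 1.236
v -3.751 0.492 1.06
v -3.705 0.568 0.878
v 2.253 3.157 -2.794
v 2.465 3.495 -3.158
v 2.447 3.863 -2.026
v 2.215 3.559 -3.153
v 1.973 3.531 -3.066
v 1.796 3.417 -2.916
v 1.723 3.244 -2.739
v 1.771 3.051 -2.574
v 1.93 2.883 -2.459
v 2.162 2.777 -2.421
v 2.416 2.758 -2.468
v 2.632 2.831 -2.59
v 2.761 2.979 -2.758
v 2.774 3.167 -2.935
v 2.667 3.353 -3.079
v 0.24 1.246 2.432
v 0.078 1.22 3.448
v 0.366 2.93 2.493
v 0.203 2.905 3.51
v 1.117 1.175 2.57
v 0.954 1.15 3.587
v 1.242 2.86 2.632
v 1.08 2.834 3.648
v -5.241 -1.196 2.795
v -5.257 -2.4 4.12
v -4.052 -0.263 3.658
v -4.068 -1.467 4.982
v -3.672 -2.293 1.818
v -3.688 -3.497 3.142
v -2.483 -1.36 2.68
v -2.499 -2.564 4.005
f 1 12 6
f 1 6 2
f 1 2 8
f 1 8 11
f 1 11 12
f 2 6 10
f 6 12 5
f 12 11 3
f 11 8 7
f 8 2 9
f 4 10 5
f 4 5 3
f 4 3 7
f 4 7 9
f 4 9 10
f 5 10 6
f 3 5 12
f 7 3 11
f 9 7 8
f 10 9 2
f 14 13 16
f 14 16 15
f 16 13 17
f 16 17 15
f 17 13 18
f 17 18 15
f 18 13 19
f 18 19 15
f 19 13 20
f 19 20 15
f 20 13 21
f 20 21 15
f 21 13 22
f 21 22 15
f 22 13 23
f 22 23 15
f 23 13 24
f 23 24 15
f 24 13 25
f 24 25 15
f 25 13 26
f 25 26 15
f 26 13 27
f 26 27 15
f 27 13 28
f 27 28 15
f 28 13 29
f 28 29 15
f 29 13 30
f 29 30 15
f 30 13 14
f 30 14 15
f 32 31 34
f 32 34 33
f 34 31 35
f 34 35 33
f 35 31 36
f 35 36 33
f 36 31 37
f 36 37 33
f 37 31 38
f 37 38 33
f 38 31 39
f 38 39 33
f 39 31 40
f 39 40 33
f 40 31 41
f 40 41 33
f 41 31 42
f 41 42 33
f 42 31 43
f 42 43 33
f 43 31 44
f 43 44 33
f 44 31 45
f 44 45 33
f 45 31 32
f 45 32 33
f 47 49 46
f 50 47 46
f 46 49 48
f 48 50 46
f 47 53 49
f 51 47 50
f 51 53 47
f 49 53 48
f 52 50 48
f 48 53 52
f 52 51 50
f 53 51 52
f 55 57 54
f 58 55 54
f 54 57 56
f 56 58 54
f 55 61 57
f 59 55 58
f 59 61 55
f 57 61 56
f 60 58 56
f 56 61 60
f 60 59 58
f 61 59 60



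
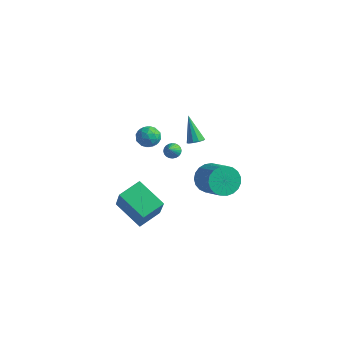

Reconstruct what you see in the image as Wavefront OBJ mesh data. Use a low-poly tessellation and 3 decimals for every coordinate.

v -1.238 2.58 -0.883
v -0.991 2.28 -1.258
v -0.942 1.84 -0.097
v -0.834 2.407 -1.198
v -0.739 2.56 -1.089
v -0.719 2.716 -0.95
v -0.779 2.852 -0.8
v -0.908 2.946 -0.663
v -1.087 2.985 -0.559
v -1.29 2.962 -0.505
v -1.484 2.881 -0.508
v -1.641 2.754 -0.569
v -1.736 2.6 -0.677
v -1.756 2.444 -0.817
v -1.697 2.308 -0.967
v -1.567 2.214 -1.104
v -1.388 2.176 -1.208
v -1.186 2.199 -1.262
v 1.297 1.498 1.923
v 1.759 1.6 2.163
v 0.403 1.942 3.457
v 1.654 1.877 2.022
v 1.414 2.009 1.843
v 1.128 1.946 1.695
v 0.907 1.712 1.634
v 0.835 1.396 1.683
v 0.939 1.12 1.824
v 1.18 0.987 2.003
v 1.465 1.05 2.151
v 1.686 1.284 2.212
v 1.132 3.107 -2.495
v 1.711 3.872 -2.896
v 3.247 3.218 -1.926
v 2.668 2.453 -1.525
v 1.56 4.054 -2.534
v 3.096 3.4 -1.564
v 1.335 4.072 -2.165
v 2.87 3.419 -1.196
v 1.075 3.923 -1.853
v 2.61 3.27 -0.884
v 0.825 3.634 -1.652
v 2.36 2.98 -0.683
v 0.628 3.253 -1.597
v 2.163 2.599 -0.628
v 0.518 2.846 -1.697
v 2.053 2.193 -0.728
v 0.514 2.485 -1.935
v 2.05 1.832 -0.965
v 0.618 2.232 -2.27
v 2.153 1.578 -1.3
v 0.81 2.129 -2.643
v 2.345 1.476 -1.674
v 1.058 2.196 -2.991
v 2.593 1.542 -2.022
v 1.319 2.42 -3.253
v 2.854 1.767 -2.284
v 1.548 2.763 -3.384
v 3.083 2.109 -2.415
v 1.704 3.165 -3.361
v 3.24 2.512 -2.392
v 1.762 3.558 -3.189
v 3.298 2.904 -2.219
v -2.838 -0.716 -4.422
v -2.515 0.747 -3.988
v -0.955 -0.846 -5.387
v -0.632 0.617 -4.954
v -1.948 -1.457 -2.586
v -1.625 0.006 -2.153
v -0.065 -1.587 -3.552
v 0.258 -0.124 -3.118
v 0.183 -0.556 3.5
v 0.608 -1.001 3.058
v -0.428 -1.539 3.902
v -0.003 -1.984 3.46
v 0.306 -1.639 4.059
v 0.683 -1.032 3.811
v -0.503 -1.508 3.149
v -0.126 -0.901 2.901
v 0.184 -1.589 2.841
v 0.684 -1.67 3.404
v -0.504 -0.87 3.556
v -0.004 -0.951 4.119
v 0.449 -0.692 3.244
v -0.269 -1.848 3.716
v -0.087 -1.645 4.068
v 0.162 -1.906 3.809
v 0.493 -0.71 3.686
v 0.743 -0.972 3.426
v 0.566 -1.347 4.015
v -0.563 -1.568 3.534
v -0.313 -1.83 3.274
v 0.018 -0.634 3.151
v 0.267 -0.895 2.892
v -0.386 -1.193 2.945
v 0.449 -1.299 2.857
v 0.09 -1.877 3.093
v -0.204 -1.598 2.91
v 0.018 -1.241 2.764
v 0.743 -1.347 3.187
v 0.385 -1.925 3.424
v 0.566 -1.722 3.776
v 0.788 -1.365 3.63
v 0.494 -1.693 3.06
v -0.205 -0.615 3.536
v -0.563 -1.193 3.773
v -0.608 -1.175 3.33
v -0.386 -0.818 3.184
v 0.09 -0.663 3.867
v -0.269 -1.241 4.103
v 0.162 -1.299 4.196
v 0.384 -0.942 4.05
v -0.314 -0.847 3.9
f 2 1 4
f 2 4 3
f 4 1 5
f 4 5 3
f 5 1 6
f 5 6 3
f 6 1 7
f 6 7 3
f 7 1 8
f 7 8 3
f 8 1 9
f 8 9 3
f 9 1 10
f 9 10 3
f 10 1 11
f 10 11 3
f 11 1 12
f 11 12 3
f 12 1 13
f 12 13 3
f 13 1 14
f 13 14 3
f 14 1 15
f 14 15 3
f 15 1 16
f 15 16 3
f 16 1 17
f 16 17 3
f 17 1 18
f 17 18 3
f 18 1 2
f 18 2 3
f 20 19 22
f 20 22 21
f 22 19 23
f 22 23 21
f 23 19 24
f 23 24 21
f 24 19 25
f 24 25 21
f 25 19 26
f 25 26 21
f 26 19 27
f 26 27 21
f 27 19 28
f 27 28 21
f 28 19 29
f 28 29 21
f 29 19 30
f 29 30 21
f 30 19 20
f 30 20 21
f 32 31 35
f 32 35 33
f 33 35 36
f 33 36 34
f 35 31 37
f 35 37 36
f 36 37 38
f 36 38 34
f 37 31 39
f 37 39 38
f 38 39 40
f 38 40 34
f 39 31 41
f 39 41 40
f 40 41 42
f 40 42 34
f 41 31 43
f 41 43 42
f 42 43 44
f 42 44 34
f 43 31 45
f 43 45 44
f 44 45 46
f 44 46 34
f 45 31 47
f 45 47 46
f 46 47 48
f 46 48 34
f 47 31 49
f 47 49 48
f 48 49 50
f 48 50 34
f 49 31 51
f 49 51 50
f 50 51 52
f 50 52 34
f 51 31 53
f 51 53 52
f 52 53 54
f 52 54 34
f 53 31 55
f 53 55 54
f 54 55 56
f 54 56 34
f 55 31 57
f 55 57 56
f 56 57 58
f 56 58 34
f 57 31 59
f 57 59 58
f 58 59 60
f 58 60 34
f 59 31 61
f 59 61 60
f 60 61 62
f 60 62 34
f 61 31 32
f 61 32 62
f 62 32 33
f 62 33 34
f 64 66 63
f 67 64 63
f 63 66 65
f 65 67 63
f 64 70 66
f 68 64 67
f 68 70 64
f 66 70 65
f 69 67 65
f 65 70 69
f 69 68 67
f 70 68 69
f 71 108 87
f 108 82 111
f 87 111 76
f 108 111 87
f 71 87 83
f 87 76 88
f 83 88 72
f 87 88 83
f 71 83 92
f 83 72 93
f 92 93 78
f 83 93 92
f 71 92 104
f 92 78 107
f 104 107 81
f 92 107 104
f 71 104 108
f 104 81 112
f 108 112 82
f 104 112 108
f 72 88 99
f 88 76 102
f 99 102 80
f 88 102 99
f 76 111 89
f 111 82 110
f 89 110 75
f 111 110 89
f 82 112 109
f 112 81 105
f 109 105 73
f 112 105 109
f 81 107 106
f 107 78 94
f 106 94 77
f 107 94 106
f 78 93 98
f 93 72 95
f 98 95 79
f 93 95 98
f 74 100 86
f 100 80 101
f 86 101 75
f 100 101 86
f 74 86 84
f 86 75 85
f 84 85 73
f 86 85 84
f 74 84 91
f 84 73 90
f 91 90 77
f 84 90 91
f 74 91 96
f 91 77 97
f 96 97 79
f 91 97 96
f 74 96 100
f 96 79 103
f 100 103 80
f 96 103 100
f 75 101 89
f 101 80 102
f 89 102 76
f 101 102 89
f 73 85 109
f 85 75 110
f 109 110 82
f 85 110 109
f 77 90 106
f 90 73 105
f 106 105 81
f 90 105 106
f 79 97 98
f 97 77 94
f 98 94 78
f 97 94 98
f 80 103 99
f 103 79 95
f 99 95 72
f 103 95 99



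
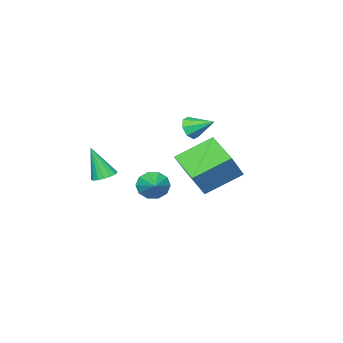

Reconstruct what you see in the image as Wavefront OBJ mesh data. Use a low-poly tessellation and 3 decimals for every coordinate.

v 1.746 -0.05 -0.513
v 2.182 -0.358 -0.683
v 1.914 -0.61 0.933
v 2.293 -0.126 -0.606
v 2.279 0.123 -0.508
v 2.142 0.332 -0.411
v 1.915 0.454 -0.338
v 1.649 0.46 -0.304
v 1.406 0.35 -0.319
v 1.24 0.148 -0.378
v 1.19 -0.1 -0.468
v 1.268 -0.336 -0.568
v 1.455 -0.507 -0.656
v 1.709 -0.573 -0.711
v 1.971 -0.519 -0.721
v 1.569 2.374 -0.356
v 1.918 2.393 -0.939
v 2.251 3.106 0.076
v 1.617 2.685 -0.959
v 1.297 2.858 -0.748
v 1.081 2.846 -0.387
v 1.052 2.654 -0.015
v 1.22 2.355 0.227
v 1.522 2.062 0.247
v 1.841 1.889 0.036
v 2.057 1.901 -0.325
v 2.086 2.094 -0.697
v -3.058 0.107 -1.98
v -4.453 1.02 -1.049
v -2.479 1.584 -2.563
v -3.874 2.497 -1.631
v -2.106 0.243 -0.689
v -3.501 1.156 0.243
v -1.527 1.72 -1.271
v -2.922 2.633 -0.34
v -2.86 0.501 0.796
v -2.678 0.815 0.306
v -3.14 1.519 1.344
v -3.13 0.701 0.287
v -3.424 0.469 0.566
v -3.387 0.256 0.98
v -3.042 0.187 1.286
v -2.589 0.301 1.305
v -2.296 0.533 1.025
v -2.332 0.746 0.612
f 2 1 4
f 2 4 3
f 4 1 5
f 4 5 3
f 5 1 6
f 5 6 3
f 6 1 7
f 6 7 3
f 7 1 8
f 7 8 3
f 8 1 9
f 8 9 3
f 9 1 10
f 9 10 3
f 10 1 11
f 10 11 3
f 11 1 12
f 11 12 3
f 12 1 13
f 12 13 3
f 13 1 14
f 13 14 3
f 14 1 15
f 14 15 3
f 15 1 2
f 15 2 3
f 17 16 19
f 17 19 18
f 19 16 20
f 19 20 18
f 20 16 21
f 20 21 18
f 21 16 22
f 21 22 18
f 22 16 23
f 22 23 18
f 23 16 24
f 23 24 18
f 24 16 25
f 24 25 18
f 25 16 26
f 25 26 18
f 26 16 27
f 26 27 18
f 27 16 17
f 27 17 18
f 29 31 28
f 32 29 28
f 28 31 30
f 30 32 28
f 29 35 31
f 33 29 32
f 33 35 29
f 31 35 30
f 34 32 30
f 30 35 34
f 34 33 32
f 35 33 34
f 37 36 39
f 37 39 38
f 39 36 40
f 39 40 38
f 40 36 41
f 40 41 38
f 41 36 42
f 41 42 38
f 42 36 43
f 42 43 38
f 43 36 44
f 43 44 38
f 44 36 45
f 44 45 38
f 45 36 37
f 45 37 38



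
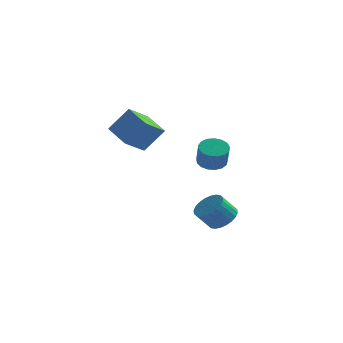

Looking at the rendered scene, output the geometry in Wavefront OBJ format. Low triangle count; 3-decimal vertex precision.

v -3.145 -1.8 3.166
v -4.475 -0.596 3.82
v -2.384 -0.445 2.218
v -3.715 0.759 2.872
v -2.025 -1.379 4.668
v -3.356 -0.175 5.322
v -1.265 -0.024 3.72
v -2.595 1.18 4.374
v 0.671 3.662 0.264
v 1.557 3.976 0.241
v 1.835 3.291 1.592
v 0.949 2.978 1.616
v 1.332 4.303 0.453
v 1.611 3.618 1.804
v 0.957 4.484 0.622
v 1.235 3.799 1.973
v 0.515 4.476 0.709
v 0.793 3.791 2.06
v 0.11 4.282 0.694
v 0.388 3.597 2.045
v -0.168 3.946 0.581
v 0.111 3.261 1.932
v -0.252 3.545 0.395
v 0.026 2.86 1.746
v -0.126 3.171 0.179
v 0.152 2.486 1.531
v 0.183 2.91 -0.017
v 0.461 2.225 1.334
v 0.604 2.821 -0.148
v 0.882 2.136 1.203
v 1.04 2.924 -0.186
v 1.318 2.24 1.165
v 1.392 3.197 -0.12
v 1.67 2.512 1.231
v 1.578 3.577 0.034
v 1.856 2.892 1.385
v 1.666 2.257 -3.798
v 2.549 1.759 -3.455
v 1.797 1.206 -2.32
v 0.914 1.703 -2.662
v 2.58 2.125 -3.256
v 1.827 1.572 -2.121
v 2.471 2.511 -3.14
v 1.719 1.958 -2.005
v 2.24 2.859 -3.124
v 1.487 2.305 -1.989
v 1.921 3.114 -3.21
v 1.169 2.56 -2.075
v 1.564 3.239 -3.386
v 0.811 2.686 -2.251
v 1.222 3.215 -3.625
v 0.47 2.661 -2.49
v 0.948 3.045 -3.889
v 0.195 2.491 -2.754
v 0.783 2.754 -4.14
v 0.031 2.201 -3.005
v 0.753 2.388 -4.339
v 0 1.835 -3.204
v 0.861 2.002 -4.455
v 0.109 1.449 -3.32
v 1.093 1.655 -4.471
v 0.34 1.101 -3.336
v 1.411 1.4 -4.385
v 0.659 0.846 -3.25
v 1.769 1.274 -4.209
v 1.016 0.721 -3.074
v 2.11 1.299 -3.97
v 1.358 0.745 -2.835
v 2.385 1.469 -3.706
v 1.632 0.915 -2.571
f 2 4 1
f 5 2 1
f 1 4 3
f 3 5 1
f 2 8 4
f 6 2 5
f 6 8 2
f 4 8 3
f 7 5 3
f 3 8 7
f 7 6 5
f 8 6 7
f 10 9 13
f 10 13 11
f 11 13 14
f 11 14 12
f 13 9 15
f 13 15 14
f 14 15 16
f 14 16 12
f 15 9 17
f 15 17 16
f 16 17 18
f 16 18 12
f 17 9 19
f 17 19 18
f 18 19 20
f 18 20 12
f 19 9 21
f 19 21 20
f 20 21 22
f 20 22 12
f 21 9 23
f 21 23 22
f 22 23 24
f 22 24 12
f 23 9 25
f 23 25 24
f 24 25 26
f 24 26 12
f 25 9 27
f 25 27 26
f 26 27 28
f 26 28 12
f 27 9 29
f 27 29 28
f 28 29 30
f 28 30 12
f 29 9 31
f 29 31 30
f 30 31 32
f 30 32 12
f 31 9 33
f 31 33 32
f 32 33 34
f 32 34 12
f 33 9 35
f 33 35 34
f 34 35 36
f 34 36 12
f 35 9 10
f 35 10 36
f 36 10 11
f 36 11 12
f 38 37 41
f 38 41 39
f 39 41 42
f 39 42 40
f 41 37 43
f 41 43 42
f 42 43 44
f 42 44 40
f 43 37 45
f 43 45 44
f 44 45 46
f 44 46 40
f 45 37 47
f 45 47 46
f 46 47 48
f 46 48 40
f 47 37 49
f 47 49 48
f 48 49 50
f 48 50 40
f 49 37 51
f 49 51 50
f 50 51 52
f 50 52 40
f 51 37 53
f 51 53 52
f 52 53 54
f 52 54 40
f 53 37 55
f 53 55 54
f 54 55 56
f 54 56 40
f 55 37 57
f 55 57 56
f 56 57 58
f 56 58 40
f 57 37 59
f 57 59 58
f 58 59 60
f 58 60 40
f 59 37 61
f 59 61 60
f 60 61 62
f 60 62 40
f 61 37 63
f 61 63 62
f 62 63 64
f 62 64 40
f 63 37 65
f 63 65 64
f 64 65 66
f 64 66 40
f 65 37 67
f 65 67 66
f 66 67 68
f 66 68 40
f 67 37 69
f 67 69 68
f 68 69 70
f 68 70 40
f 69 37 38
f 69 38 70
f 70 38 39
f 70 39 40



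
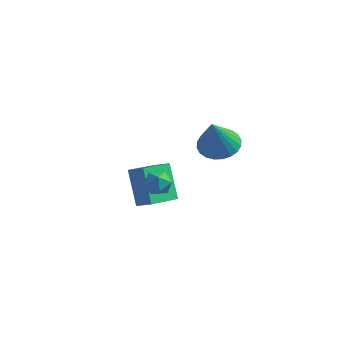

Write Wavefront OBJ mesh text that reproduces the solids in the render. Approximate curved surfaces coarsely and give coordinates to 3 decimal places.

v -2.487 -2.304 -2.716
v -3.402 -1.639 -0.865
v -2.181 -0.477 -3.221
v -3.097 0.188 -1.37
v -1.603 -2.328 -2.27
v -2.519 -1.663 -0.419
v -1.298 -0.501 -2.775
v -2.213 0.164 -0.924
v 1.728 -1.726 2.683
v 2.623 -2.139 2.353
v 1.952 -2.734 4.557
v 2.753 -1.795 2.523
v 2.727 -1.439 2.717
v 2.549 -1.128 2.907
v 2.246 -0.907 3.062
v 1.864 -0.811 3.159
v 1.461 -0.854 3.184
v 1.099 -1.03 3.133
v 0.832 -1.312 3.013
v 0.702 -1.656 2.843
v 0.728 -2.012 2.649
v 0.907 -2.323 2.46
v 1.21 -2.544 2.304
v 1.592 -2.64 2.207
v 1.994 -2.597 2.182
v 2.357 -2.421 2.233
v -0.091 -3.429 1.096
v 0.485 -3.749 0.723
v -0.885 -3.971 0.337
v -0.309 -4.291 -0.036
v -0.472 -4.512 0.669
v 0.019 -4.177 1.138
v -0.419 -3.543 -0.078
v 0.072 -3.208 0.391
v 0.282 -3.819 -0.003
v 0.249 -4.418 0.459
v -0.649 -3.302 0.601
v -0.682 -3.901 1.063
f 2 4 1
f 5 2 1
f 1 4 3
f 3 5 1
f 2 8 4
f 6 2 5
f 6 8 2
f 4 8 3
f 7 5 3
f 3 8 7
f 7 6 5
f 8 6 7
f 10 9 12
f 10 12 11
f 12 9 13
f 12 13 11
f 13 9 14
f 13 14 11
f 14 9 15
f 14 15 11
f 15 9 16
f 15 16 11
f 16 9 17
f 16 17 11
f 17 9 18
f 17 18 11
f 18 9 19
f 18 19 11
f 19 9 20
f 19 20 11
f 20 9 21
f 20 21 11
f 21 9 22
f 21 22 11
f 22 9 23
f 22 23 11
f 23 9 24
f 23 24 11
f 24 9 25
f 24 25 11
f 25 9 26
f 25 26 11
f 26 9 10
f 26 10 11
f 27 38 32
f 27 32 28
f 27 28 34
f 27 34 37
f 27 37 38
f 28 32 36
f 32 38 31
f 38 37 29
f 37 34 33
f 34 28 35
f 30 36 31
f 30 31 29
f 30 29 33
f 30 33 35
f 30 35 36
f 31 36 32
f 29 31 38
f 33 29 37
f 35 33 34
f 36 35 28



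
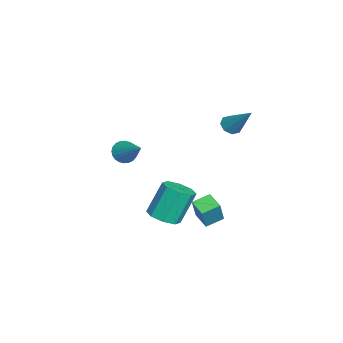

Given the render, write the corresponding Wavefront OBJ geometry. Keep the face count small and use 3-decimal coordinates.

v -1.871 -2.073 -2.286
v -1.562 -1.807 -2.904
v -0.549 -1.027 -1.174
v -1.764 -1.607 -2.851
v -1.982 -1.478 -2.713
v -2.184 -1.44 -2.509
v -2.337 -1.498 -2.272
v -2.42 -1.644 -2.037
v -2.419 -1.855 -1.84
v -2.335 -2.099 -1.71
v -2.18 -2.339 -1.669
v -1.978 -2.539 -1.721
v -1.76 -2.667 -1.86
v -1.559 -2.705 -2.063
v -1.405 -2.647 -2.301
v -1.322 -2.502 -2.536
v -1.323 -2.291 -2.733
v -1.407 -2.047 -2.862
v -2.985 3.394 -0.559
v -2.439 3.067 -0.689
v -1.955 4.506 0.979
v -2.481 3.481 -0.96
v -2.818 3.845 -0.997
v -3.253 3.944 -0.777
v -3.531 3.722 -0.43
v -3.489 3.307 -0.159
v -3.152 2.943 -0.122
v -2.717 2.844 -0.341
v 3.005 0.508 -4.012
v 3.649 1.16 -4.091
v 3.119 1.905 -2.267
v 2.475 1.252 -2.188
v 3.028 1.362 -4.354
v 2.497 2.106 -2.53
v 2.393 1.063 -4.416
v 1.863 1.807 -2.593
v 2.117 0.439 -4.242
v 1.587 1.183 -2.418
v 2.361 -0.145 -3.933
v 1.831 0.6 -2.109
v 2.983 -0.346 -3.67
v 2.452 0.398 -1.846
v 3.617 -0.047 -3.607
v 3.087 0.697 -1.784
v 3.893 0.577 -3.782
v 3.363 1.321 -1.958
v 3.557 2.178 -3.412
v 4.154 2.036 -2.11
v 3.066 3.015 -3.095
v 3.664 2.872 -1.793
v 4.336 2.748 -3.707
v 4.934 2.605 -2.405
v 3.846 3.584 -3.39
v 4.443 3.442 -2.088
f 2 1 4
f 2 4 3
f 4 1 5
f 4 5 3
f 5 1 6
f 5 6 3
f 6 1 7
f 6 7 3
f 7 1 8
f 7 8 3
f 8 1 9
f 8 9 3
f 9 1 10
f 9 10 3
f 10 1 11
f 10 11 3
f 11 1 12
f 11 12 3
f 12 1 13
f 12 13 3
f 13 1 14
f 13 14 3
f 14 1 15
f 14 15 3
f 15 1 16
f 15 16 3
f 16 1 17
f 16 17 3
f 17 1 18
f 17 18 3
f 18 1 2
f 18 2 3
f 20 19 22
f 20 22 21
f 22 19 23
f 22 23 21
f 23 19 24
f 23 24 21
f 24 19 25
f 24 25 21
f 25 19 26
f 25 26 21
f 26 19 27
f 26 27 21
f 27 19 28
f 27 28 21
f 28 19 20
f 28 20 21
f 30 29 33
f 30 33 31
f 31 33 34
f 31 34 32
f 33 29 35
f 33 35 34
f 34 35 36
f 34 36 32
f 35 29 37
f 35 37 36
f 36 37 38
f 36 38 32
f 37 29 39
f 37 39 38
f 38 39 40
f 38 40 32
f 39 29 41
f 39 41 40
f 40 41 42
f 40 42 32
f 41 29 43
f 41 43 42
f 42 43 44
f 42 44 32
f 43 29 45
f 43 45 44
f 44 45 46
f 44 46 32
f 45 29 30
f 45 30 46
f 46 30 31
f 46 31 32
f 48 50 47
f 51 48 47
f 47 50 49
f 49 51 47
f 48 54 50
f 52 48 51
f 52 54 48
f 50 54 49
f 53 51 49
f 49 54 53
f 53 52 51
f 54 52 53



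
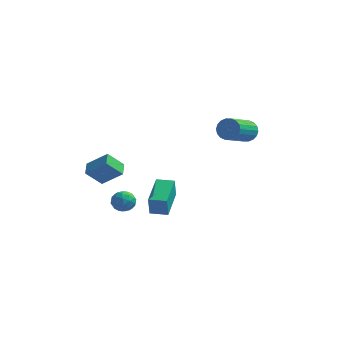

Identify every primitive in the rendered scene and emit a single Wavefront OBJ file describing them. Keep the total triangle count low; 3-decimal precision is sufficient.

v 3.823 2.964 3.369
v 4.341 2.581 2.985
v 3.775 0.813 3.988
v 3.257 1.196 4.371
v 4.508 2.681 3.256
v 3.942 0.913 4.258
v 4.54 2.837 3.549
v 3.974 1.069 4.552
v 4.429 3.018 3.807
v 3.863 1.25 4.809
v 4.199 3.189 3.978
v 3.633 1.421 4.98
v 3.894 3.315 4.028
v 3.328 1.547 5.03
v 3.575 3.372 3.947
v 3.009 1.603 4.95
v 3.305 3.347 3.752
v 2.739 1.579 4.755
v 3.138 3.247 3.482
v 2.572 1.479 4.484
v 3.106 3.091 3.188
v 2.54 1.323 4.191
v 3.217 2.91 2.931
v 2.651 1.142 3.933
v 3.447 2.739 2.76
v 2.881 0.971 3.762
v 3.752 2.613 2.71
v 3.186 0.845 3.712
v 4.071 2.557 2.79
v 3.505 0.788 3.793
v -2.51 1.127 -1.671
v -2.112 1.057 -2.324
v -3.128 0.083 -1.936
v -2.73 0.013 -2.589
v -2.38 -0.084 -1.913
v -1.997 0.561 -1.749
v -3.243 0.579 -2.511
v -2.86 1.224 -2.347
v -2.565 0.718 -2.843
v -2.031 0.308 -2.473
v -3.209 0.832 -1.787
v -2.675 0.422 -1.417
v -2.256 1.183 -1.974
v -2.984 -0.043 -2.286
v -2.778 -0.101 -1.888
v -2.544 -0.142 -2.272
v -2.189 0.892 -1.636
v -1.955 0.851 -2.02
v -2.113 0.18 -1.778
v -3.285 0.289 -2.24
v -3.051 0.248 -2.624
v -2.696 1.282 -1.988
v -2.462 1.241 -2.372
v -3.127 0.96 -2.482
v -2.289 0.943 -2.663
v -2.652 0.33 -2.819
v -2.953 0.662 -2.773
v -2.729 1.042 -2.677
v -1.975 0.702 -2.445
v -2.339 0.089 -2.601
v -2.133 0.031 -2.204
v -1.908 0.411 -2.108
v -2.241 0.503 -2.751
v -2.901 1.051 -1.659
v -3.265 0.438 -1.815
v -3.332 0.729 -2.152
v -3.107 1.109 -2.056
v -2.588 0.81 -1.441
v -2.951 0.197 -1.597
v -2.511 0.098 -1.583
v -2.287 0.478 -1.487
v -2.999 0.637 -1.509
v -3.48 -0.554 -0.187
v -4.272 -1.045 0.804
v -3.697 0.304 0.064
v -4.489 -0.186 1.055
v -2.251 -0.534 0.805
v -3.043 -1.024 1.796
v -2.468 0.325 1.056
v -3.26 -0.166 2.047
v -1.835 2.907 -4.401
v -1.832 2.641 -3.088
v -2.024 5.045 -3.969
v -2.021 4.78 -2.655
v -0.739 3 -4.385
v -0.736 2.735 -3.071
v -0.928 5.139 -3.952
v -0.925 4.873 -2.639
f 2 1 5
f 2 5 3
f 3 5 6
f 3 6 4
f 5 1 7
f 5 7 6
f 6 7 8
f 6 8 4
f 7 1 9
f 7 9 8
f 8 9 10
f 8 10 4
f 9 1 11
f 9 11 10
f 10 11 12
f 10 12 4
f 11 1 13
f 11 13 12
f 12 13 14
f 12 14 4
f 13 1 15
f 13 15 14
f 14 15 16
f 14 16 4
f 15 1 17
f 15 17 16
f 16 17 18
f 16 18 4
f 17 1 19
f 17 19 18
f 18 19 20
f 18 20 4
f 19 1 21
f 19 21 20
f 20 21 22
f 20 22 4
f 21 1 23
f 21 23 22
f 22 23 24
f 22 24 4
f 23 1 25
f 23 25 24
f 24 25 26
f 24 26 4
f 25 1 27
f 25 27 26
f 26 27 28
f 26 28 4
f 27 1 29
f 27 29 28
f 28 29 30
f 28 30 4
f 29 1 2
f 29 2 30
f 30 2 3
f 30 3 4
f 31 68 47
f 68 42 71
f 47 71 36
f 68 71 47
f 31 47 43
f 47 36 48
f 43 48 32
f 47 48 43
f 31 43 52
f 43 32 53
f 52 53 38
f 43 53 52
f 31 52 64
f 52 38 67
f 64 67 41
f 52 67 64
f 31 64 68
f 64 41 72
f 68 72 42
f 64 72 68
f 32 48 59
f 48 36 62
f 59 62 40
f 48 62 59
f 36 71 49
f 71 42 70
f 49 70 35
f 71 70 49
f 42 72 69
f 72 41 65
f 69 65 33
f 72 65 69
f 41 67 66
f 67 38 54
f 66 54 37
f 67 54 66
f 38 53 58
f 53 32 55
f 58 55 39
f 53 55 58
f 34 60 46
f 60 40 61
f 46 61 35
f 60 61 46
f 34 46 44
f 46 35 45
f 44 45 33
f 46 45 44
f 34 44 51
f 44 33 50
f 51 50 37
f 44 50 51
f 34 51 56
f 51 37 57
f 56 57 39
f 51 57 56
f 34 56 60
f 56 39 63
f 60 63 40
f 56 63 60
f 35 61 49
f 61 40 62
f 49 62 36
f 61 62 49
f 33 45 69
f 45 35 70
f 69 70 42
f 45 70 69
f 37 50 66
f 50 33 65
f 66 65 41
f 50 65 66
f 39 57 58
f 57 37 54
f 58 54 38
f 57 54 58
f 40 63 59
f 63 39 55
f 59 55 32
f 63 55 59
f 74 76 73
f 77 74 73
f 73 76 75
f 75 77 73
f 74 80 76
f 78 74 77
f 78 80 74
f 76 80 75
f 79 77 75
f 75 80 79
f 79 78 77
f 80 78 79
f 82 84 81
f 85 82 81
f 81 84 83
f 83 85 81
f 82 88 84
f 86 82 85
f 86 88 82
f 84 88 83
f 87 85 83
f 83 88 87
f 87 86 85
f 88 86 87



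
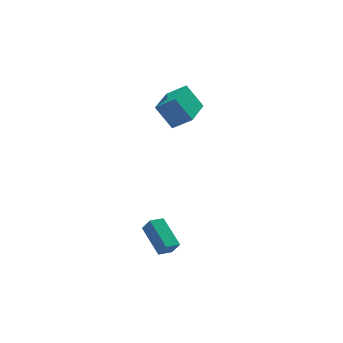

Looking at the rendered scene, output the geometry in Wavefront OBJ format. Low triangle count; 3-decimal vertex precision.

v -1.222 -2.083 -2.988
v -1.497 -0.514 -2.048
v -1.492 -1.699 -3.708
v -1.767 -0.13 -2.769
v -0.453 -1.85 -3.151
v -0.728 -0.281 -2.212
v -0.723 -1.466 -3.872
v -0.998 0.103 -2.932
v 0.033 3.041 3.588
v 0.887 2.506 4.294
v 1.258 4.775 3.418
v 2.112 4.24 4.124
v 0.708 2.44 2.316
v 1.562 1.905 3.022
v 1.933 4.174 2.146
v 2.787 3.639 2.852
f 2 4 1
f 5 2 1
f 1 4 3
f 3 5 1
f 2 8 4
f 6 2 5
f 6 8 2
f 4 8 3
f 7 5 3
f 3 8 7
f 7 6 5
f 8 6 7
f 10 12 9
f 13 10 9
f 9 12 11
f 11 13 9
f 10 16 12
f 14 10 13
f 14 16 10
f 12 16 11
f 15 13 11
f 11 16 15
f 15 14 13
f 16 14 15



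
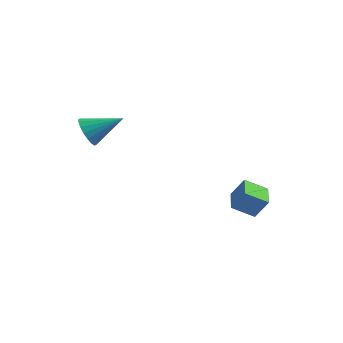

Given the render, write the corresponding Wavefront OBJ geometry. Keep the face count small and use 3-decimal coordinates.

v -2.836 -3.059 1.546
v -2.637 -2.747 0.917
v -1.624 -2.401 2.254
v -2.835 -2.525 1.048
v -3.032 -2.408 1.278
v -3.191 -2.421 1.561
v -3.279 -2.559 1.842
v -3.28 -2.797 2.063
v -3.193 -3.086 2.182
v -3.035 -3.37 2.176
v -2.838 -3.592 2.044
v -2.64 -3.709 1.814
v -2.481 -3.696 1.531
v -2.393 -3.558 1.251
v -2.392 -3.32 1.029
v -2.48 -3.031 0.91
v 2.696 0.412 -3.516
v 1.875 -0.065 -2.96
v 2.225 1.424 -3.343
v 1.404 0.947 -2.788
v 3.236 0.513 -2.632
v 2.415 0.036 -2.077
v 2.765 1.525 -2.46
v 1.944 1.048 -1.904
f 2 1 4
f 2 4 3
f 4 1 5
f 4 5 3
f 5 1 6
f 5 6 3
f 6 1 7
f 6 7 3
f 7 1 8
f 7 8 3
f 8 1 9
f 8 9 3
f 9 1 10
f 9 10 3
f 10 1 11
f 10 11 3
f 11 1 12
f 11 12 3
f 12 1 13
f 12 13 3
f 13 1 14
f 13 14 3
f 14 1 15
f 14 15 3
f 15 1 16
f 15 16 3
f 16 1 2
f 16 2 3
f 18 20 17
f 21 18 17
f 17 20 19
f 19 21 17
f 18 24 20
f 22 18 21
f 22 24 18
f 20 24 19
f 23 21 19
f 19 24 23
f 23 22 21
f 24 22 23



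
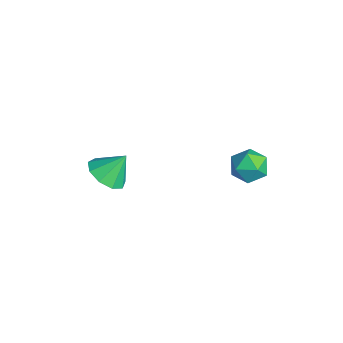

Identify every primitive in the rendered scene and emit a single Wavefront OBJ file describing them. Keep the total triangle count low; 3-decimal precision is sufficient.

v -3.382 -2.983 -0.393
v -2.698 -3.453 -0.072
v -3.318 -2.217 0.593
v -2.493 -3.007 -0.432
v -2.705 -2.55 -0.774
v -3.233 -2.296 -0.937
v -3.831 -2.363 -0.846
v -4.219 -2.72 -0.543
v -4.216 -3.201 -0.169
v -3.822 -3.58 0.1
v -3.223 -3.679 0.138
v -1.612 2.591 0.405
v -0.798 2.495 0.419
v -1.762 1.405 0.981
v -0.948 1.309 0.995
v -1.303 1.871 1.476
v -1.21 2.604 1.12
v -1.35 1.296 0.28
v -1.257 2.029 -0.076
v -0.636 1.694 0.342
v -0.606 2.049 1.081
v -1.954 1.851 0.319
v -1.924 2.206 1.058
f 2 1 4
f 2 4 3
f 4 1 5
f 4 5 3
f 5 1 6
f 5 6 3
f 6 1 7
f 6 7 3
f 7 1 8
f 7 8 3
f 8 1 9
f 8 9 3
f 9 1 10
f 9 10 3
f 10 1 11
f 10 11 3
f 11 1 2
f 11 2 3
f 12 23 17
f 12 17 13
f 12 13 19
f 12 19 22
f 12 22 23
f 13 17 21
f 17 23 16
f 23 22 14
f 22 19 18
f 19 13 20
f 15 21 16
f 15 16 14
f 15 14 18
f 15 18 20
f 15 20 21
f 16 21 17
f 14 16 23
f 18 14 22
f 20 18 19
f 21 20 13



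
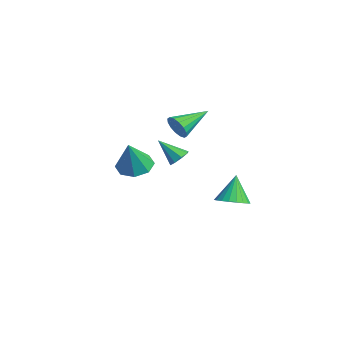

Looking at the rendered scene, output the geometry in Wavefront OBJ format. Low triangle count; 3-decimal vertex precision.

v -0.805 2.642 -3.309
v -0.356 3.396 -3.371
v -1.335 3.078 -1.831
v -0.679 3.488 -3.514
v -1.025 3.435 -3.622
v -1.333 3.244 -3.676
v -1.549 2.949 -3.666
v -1.637 2.601 -3.595
v -1.581 2.26 -3.474
v -1.391 1.985 -3.325
v -1.1 1.824 -3.173
v -0.758 1.804 -3.045
v -0.424 1.929 -2.962
v -0.156 2.177 -2.94
v -0 2.506 -2.981
v 0.016 2.858 -3.079
v -0.11 3.173 -3.217
v -3.316 0.948 -1.164
v -2.861 0.528 -1.199
v -4.004 0.112 -0.096
v -2.772 0.866 -0.878
v -3.002 1.251 -0.724
v -3.416 1.459 -0.828
v -3.771 1.367 -1.129
v -3.86 1.029 -1.45
v -3.631 0.644 -1.604
v -3.217 0.436 -1.5
v 0.024 -0.531 2.473
v 0.239 -0.249 1.858
v -0.344 1.171 3.127
v -0.121 -0.309 1.814
v -0.442 -0.43 1.947
v -0.638 -0.577 2.221
v -0.657 -0.712 2.562
v -0.493 -0.799 2.879
v -0.191 -0.814 3.088
v 0.169 -0.753 3.132
v 0.49 -0.632 3
v 0.686 -0.485 2.726
v 0.705 -0.35 2.385
v 0.541 -0.263 2.067
v 2.427 -3.516 1.588
v 3.178 -3.816 1.215
v 2.993 -4.024 3.132
v 3.226 -3.165 1.411
v 2.807 -2.72 1.712
v 2.165 -2.741 1.94
v 1.677 -3.216 1.962
v 1.629 -3.867 1.765
v 2.048 -4.312 1.465
v 2.69 -4.291 1.237
f 2 1 4
f 2 4 3
f 4 1 5
f 4 5 3
f 5 1 6
f 5 6 3
f 6 1 7
f 6 7 3
f 7 1 8
f 7 8 3
f 8 1 9
f 8 9 3
f 9 1 10
f 9 10 3
f 10 1 11
f 10 11 3
f 11 1 12
f 11 12 3
f 12 1 13
f 12 13 3
f 13 1 14
f 13 14 3
f 14 1 15
f 14 15 3
f 15 1 16
f 15 16 3
f 16 1 17
f 16 17 3
f 17 1 2
f 17 2 3
f 19 18 21
f 19 21 20
f 21 18 22
f 21 22 20
f 22 18 23
f 22 23 20
f 23 18 24
f 23 24 20
f 24 18 25
f 24 25 20
f 25 18 26
f 25 26 20
f 26 18 27
f 26 27 20
f 27 18 19
f 27 19 20
f 29 28 31
f 29 31 30
f 31 28 32
f 31 32 30
f 32 28 33
f 32 33 30
f 33 28 34
f 33 34 30
f 34 28 35
f 34 35 30
f 35 28 36
f 35 36 30
f 36 28 37
f 36 37 30
f 37 28 38
f 37 38 30
f 38 28 39
f 38 39 30
f 39 28 40
f 39 40 30
f 40 28 41
f 40 41 30
f 41 28 29
f 41 29 30
f 43 42 45
f 43 45 44
f 45 42 46
f 45 46 44
f 46 42 47
f 46 47 44
f 47 42 48
f 47 48 44
f 48 42 49
f 48 49 44
f 49 42 50
f 49 50 44
f 50 42 51
f 50 51 44
f 51 42 43
f 51 43 44



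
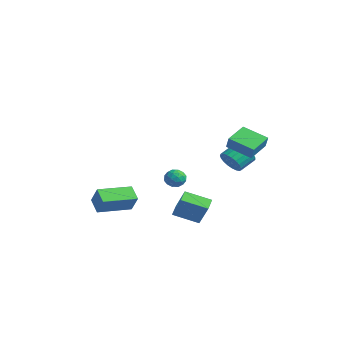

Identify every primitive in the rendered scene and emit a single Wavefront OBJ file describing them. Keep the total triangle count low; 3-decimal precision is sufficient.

v -4.013 2.541 -1.166
v -3.424 2.791 -0.846
v -3.416 1.629 -1.554
v -2.827 1.879 -1.234
v -3.372 1.635 -0.84
v -3.741 2.199 -0.601
v -3.099 2.221 -1.799
v -3.468 2.785 -1.56
v -2.859 2.593 -1.238
v -3.028 2.231 -0.645
v -3.812 2.189 -1.755
v -3.981 1.827 -1.162
v -3.771 2.746 -0.972
v -3.069 1.674 -1.428
v -3.389 1.531 -1.196
v -3.043 1.677 -1.008
v -3.957 2.398 -0.828
v -3.611 2.545 -0.64
v -3.58 1.865 -0.636
v -3.229 1.875 -1.76
v -2.883 2.022 -1.572
v -3.797 2.743 -1.392
v -3.451 2.889 -1.204
v -3.26 2.555 -1.764
v -3.093 2.777 -1.014
v -2.742 2.241 -1.242
v -2.902 2.442 -1.574
v -3.119 2.773 -1.434
v -3.192 2.564 -0.666
v -2.841 2.028 -0.893
v -3.161 1.884 -0.662
v -3.378 2.215 -0.521
v -2.86 2.447 -0.896
v -3.999 2.392 -1.507
v -3.648 1.856 -1.734
v -3.462 2.205 -1.879
v -3.679 2.536 -1.738
v -4.098 2.179 -1.158
v -3.747 1.643 -1.386
v -3.721 1.647 -0.966
v -3.938 1.978 -0.826
v -3.98 1.973 -1.504
v -0.467 -4.76 -1.404
v -1.371 -4.619 -0.793
v -0.23 -2.668 -1.537
v -1.134 -2.526 -0.926
v 0.254 -4.774 -0.334
v -0.65 -4.632 0.277
v 0.491 -2.681 -0.467
v -0.413 -2.54 0.144
v 2.933 1.569 3.469
v 3.338 1.453 4.23
v 2.387 2.899 3.962
v 2.792 2.783 4.723
v 4.268 2.337 2.877
v 4.673 2.221 3.638
v 3.722 3.667 3.37
v 4.127 3.551 4.131
v 0.887 3.253 1.282
v 1.414 2.967 1.87
v 1.321 3.981 2.446
v 0.793 4.267 1.858
v 1.633 3.117 1.642
v 1.54 4.131 2.218
v 1.723 3.29 1.352
v 1.63 4.304 1.928
v 1.668 3.457 1.05
v 1.575 4.47 1.626
v 1.478 3.588 0.788
v 1.385 4.602 1.364
v 1.186 3.662 0.612
v 1.092 4.675 1.188
v 0.842 3.664 0.551
v 0.749 4.678 1.127
v 0.505 3.596 0.617
v 0.412 4.61 1.193
v 0.235 3.469 0.797
v 0.142 4.483 1.374
v 0.077 3.304 1.062
v -0.016 4.318 1.638
v 0.06 3.13 1.364
v -0.033 4.144 1.941
v 0.185 2.978 1.653
v 0.092 3.992 2.229
v 0.431 2.873 1.877
v 0.338 3.887 2.453
v 0.757 2.834 1.998
v 0.664 3.848 2.574
v 1.104 2.867 1.996
v 1.011 3.881 2.572
v 1.658 -0.908 -1.01
v 2.568 -0.903 0.426
v 2.586 0.281 -1.602
v 3.495 0.286 -0.166
v 2.205 -1.506 -1.354
v 3.114 -1.501 0.082
v 3.132 -0.317 -1.946
v 4.042 -0.312 -0.51
f 1 38 17
f 38 12 41
f 17 41 6
f 38 41 17
f 1 17 13
f 17 6 18
f 13 18 2
f 17 18 13
f 1 13 22
f 13 2 23
f 22 23 8
f 13 23 22
f 1 22 34
f 22 8 37
f 34 37 11
f 22 37 34
f 1 34 38
f 34 11 42
f 38 42 12
f 34 42 38
f 2 18 29
f 18 6 32
f 29 32 10
f 18 32 29
f 6 41 19
f 41 12 40
f 19 40 5
f 41 40 19
f 12 42 39
f 42 11 35
f 39 35 3
f 42 35 39
f 11 37 36
f 37 8 24
f 36 24 7
f 37 24 36
f 8 23 28
f 23 2 25
f 28 25 9
f 23 25 28
f 4 30 16
f 30 10 31
f 16 31 5
f 30 31 16
f 4 16 14
f 16 5 15
f 14 15 3
f 16 15 14
f 4 14 21
f 14 3 20
f 21 20 7
f 14 20 21
f 4 21 26
f 21 7 27
f 26 27 9
f 21 27 26
f 4 26 30
f 26 9 33
f 30 33 10
f 26 33 30
f 5 31 19
f 31 10 32
f 19 32 6
f 31 32 19
f 3 15 39
f 15 5 40
f 39 40 12
f 15 40 39
f 7 20 36
f 20 3 35
f 36 35 11
f 20 35 36
f 9 27 28
f 27 7 24
f 28 24 8
f 27 24 28
f 10 33 29
f 33 9 25
f 29 25 2
f 33 25 29
f 44 46 43
f 47 44 43
f 43 46 45
f 45 47 43
f 44 50 46
f 48 44 47
f 48 50 44
f 46 50 45
f 49 47 45
f 45 50 49
f 49 48 47
f 50 48 49
f 52 54 51
f 55 52 51
f 51 54 53
f 53 55 51
f 52 58 54
f 56 52 55
f 56 58 52
f 54 58 53
f 57 55 53
f 53 58 57
f 57 56 55
f 58 56 57
f 60 59 63
f 60 63 61
f 61 63 64
f 61 64 62
f 63 59 65
f 63 65 64
f 64 65 66
f 64 66 62
f 65 59 67
f 65 67 66
f 66 67 68
f 66 68 62
f 67 59 69
f 67 69 68
f 68 69 70
f 68 70 62
f 69 59 71
f 69 71 70
f 70 71 72
f 70 72 62
f 71 59 73
f 71 73 72
f 72 73 74
f 72 74 62
f 73 59 75
f 73 75 74
f 74 75 76
f 74 76 62
f 75 59 77
f 75 77 76
f 76 77 78
f 76 78 62
f 77 59 79
f 77 79 78
f 78 79 80
f 78 80 62
f 79 59 81
f 79 81 80
f 80 81 82
f 80 82 62
f 81 59 83
f 81 83 82
f 82 83 84
f 82 84 62
f 83 59 85
f 83 85 84
f 84 85 86
f 84 86 62
f 85 59 87
f 85 87 86
f 86 87 88
f 86 88 62
f 87 59 89
f 87 89 88
f 88 89 90
f 88 90 62
f 89 59 60
f 89 60 90
f 90 60 61
f 90 61 62
f 92 94 91
f 95 92 91
f 91 94 93
f 93 95 91
f 92 98 94
f 96 92 95
f 96 98 92
f 94 98 93
f 97 95 93
f 93 98 97
f 97 96 95
f 98 96 97

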